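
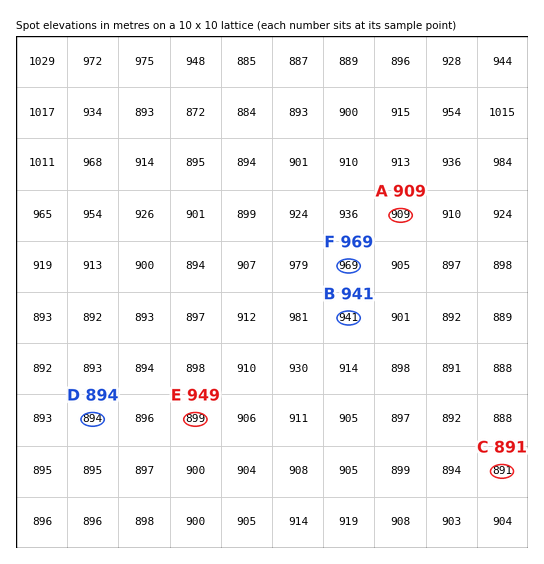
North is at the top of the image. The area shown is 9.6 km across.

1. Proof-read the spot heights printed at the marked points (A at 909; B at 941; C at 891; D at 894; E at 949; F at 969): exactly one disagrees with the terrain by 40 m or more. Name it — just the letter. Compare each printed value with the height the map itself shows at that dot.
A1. E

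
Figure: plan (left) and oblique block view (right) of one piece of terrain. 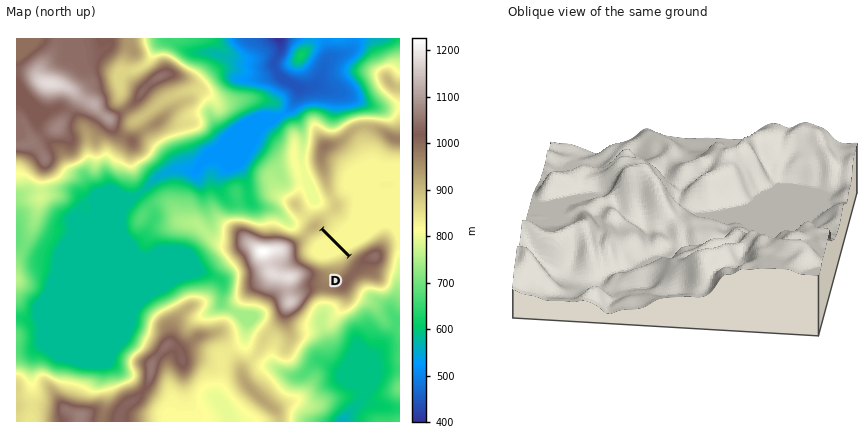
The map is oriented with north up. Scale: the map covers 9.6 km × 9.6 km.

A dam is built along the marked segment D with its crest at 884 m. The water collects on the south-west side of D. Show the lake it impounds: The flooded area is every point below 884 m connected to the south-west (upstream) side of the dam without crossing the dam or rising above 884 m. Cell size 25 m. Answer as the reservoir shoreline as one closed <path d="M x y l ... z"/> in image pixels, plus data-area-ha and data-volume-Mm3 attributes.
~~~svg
<path d="M320 230l-10 5-3 3-4 12 2 6 13 8 12 0 14-5 3-3-27-26z" data-area-ha="58" data-volume-Mm3="24.89"/>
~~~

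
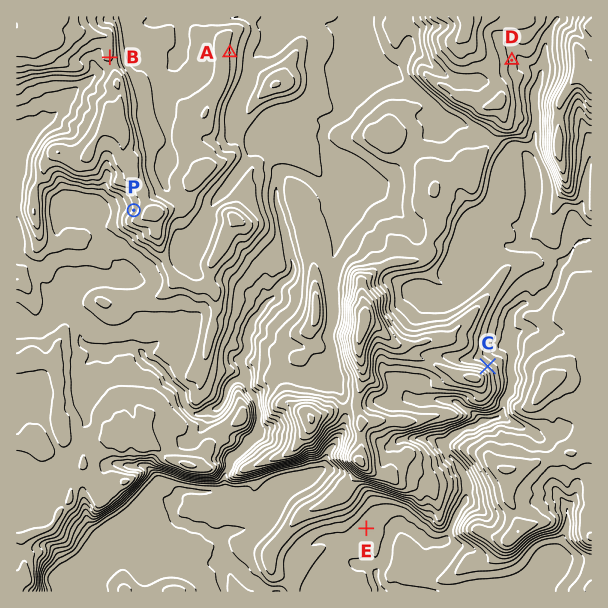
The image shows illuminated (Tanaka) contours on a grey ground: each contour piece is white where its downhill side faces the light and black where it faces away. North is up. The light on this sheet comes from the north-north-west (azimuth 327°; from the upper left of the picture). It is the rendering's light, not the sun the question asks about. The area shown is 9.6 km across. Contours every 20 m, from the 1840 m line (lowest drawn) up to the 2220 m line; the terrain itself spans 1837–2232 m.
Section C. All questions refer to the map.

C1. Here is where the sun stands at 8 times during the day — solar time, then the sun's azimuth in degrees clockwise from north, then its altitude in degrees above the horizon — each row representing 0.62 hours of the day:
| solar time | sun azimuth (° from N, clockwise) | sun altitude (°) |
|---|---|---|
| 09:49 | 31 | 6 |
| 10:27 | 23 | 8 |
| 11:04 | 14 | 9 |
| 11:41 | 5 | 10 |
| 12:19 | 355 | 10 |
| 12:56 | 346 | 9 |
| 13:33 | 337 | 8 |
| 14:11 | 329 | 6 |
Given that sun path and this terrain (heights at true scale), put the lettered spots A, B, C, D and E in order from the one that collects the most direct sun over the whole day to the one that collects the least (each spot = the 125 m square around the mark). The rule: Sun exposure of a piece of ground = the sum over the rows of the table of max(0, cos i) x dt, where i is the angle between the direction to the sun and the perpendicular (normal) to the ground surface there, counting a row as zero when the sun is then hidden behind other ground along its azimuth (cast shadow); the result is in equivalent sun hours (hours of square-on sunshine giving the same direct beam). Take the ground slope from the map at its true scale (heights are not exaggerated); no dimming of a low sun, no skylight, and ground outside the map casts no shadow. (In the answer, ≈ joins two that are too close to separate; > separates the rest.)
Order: C > D ≈ A ≈ B > E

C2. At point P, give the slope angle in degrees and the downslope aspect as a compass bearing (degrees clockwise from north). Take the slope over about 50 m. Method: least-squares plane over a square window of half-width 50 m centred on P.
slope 12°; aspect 286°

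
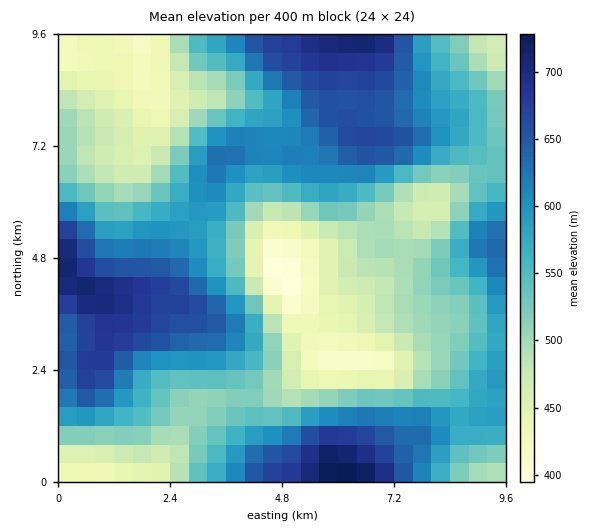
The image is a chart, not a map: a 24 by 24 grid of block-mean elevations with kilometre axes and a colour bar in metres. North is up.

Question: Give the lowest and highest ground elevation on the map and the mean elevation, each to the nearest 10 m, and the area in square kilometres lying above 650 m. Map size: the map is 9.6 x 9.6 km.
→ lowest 390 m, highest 730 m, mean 560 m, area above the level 15.2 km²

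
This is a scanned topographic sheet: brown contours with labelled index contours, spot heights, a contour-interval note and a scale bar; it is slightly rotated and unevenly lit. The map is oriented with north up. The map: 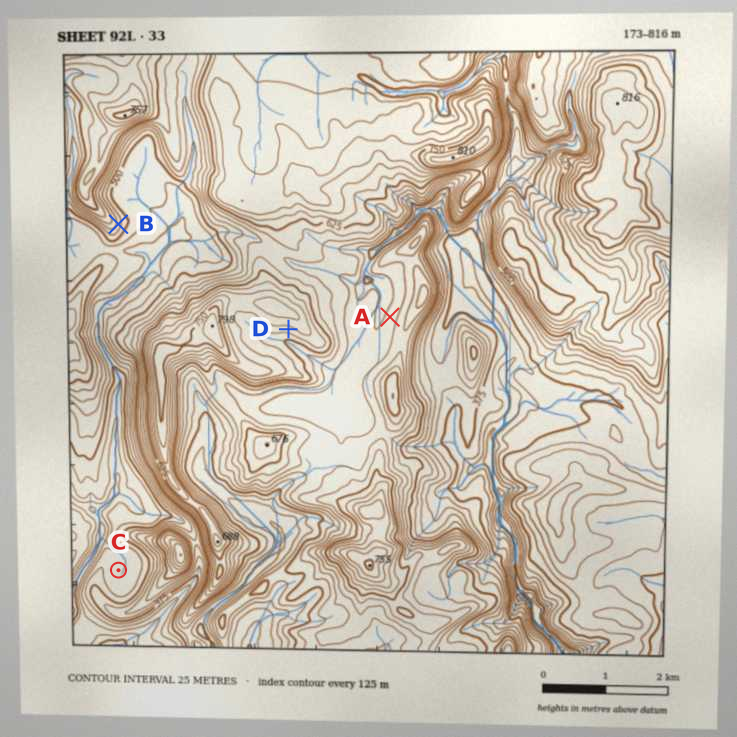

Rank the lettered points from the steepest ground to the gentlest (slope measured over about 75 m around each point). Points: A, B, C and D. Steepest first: B D A C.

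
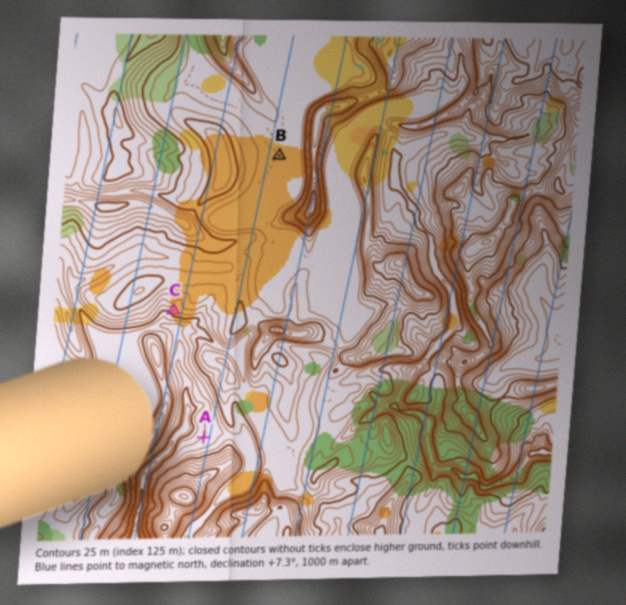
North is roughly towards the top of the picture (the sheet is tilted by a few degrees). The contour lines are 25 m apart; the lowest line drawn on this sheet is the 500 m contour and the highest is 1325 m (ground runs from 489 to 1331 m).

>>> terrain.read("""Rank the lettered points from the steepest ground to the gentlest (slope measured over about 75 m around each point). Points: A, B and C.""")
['C', 'A', 'B']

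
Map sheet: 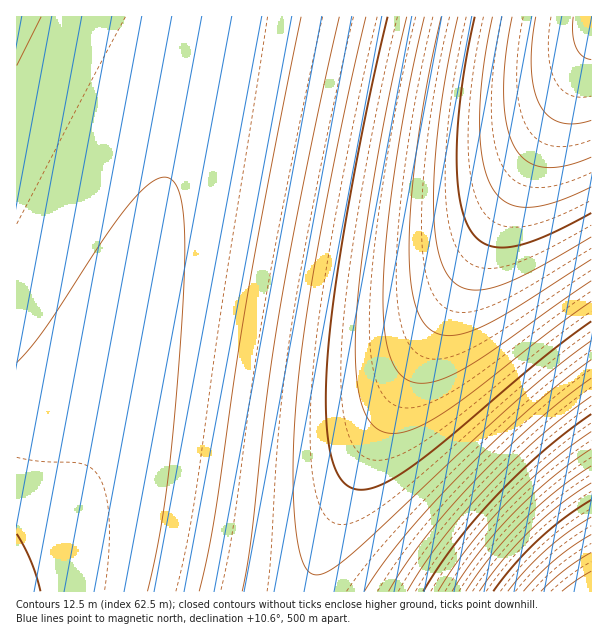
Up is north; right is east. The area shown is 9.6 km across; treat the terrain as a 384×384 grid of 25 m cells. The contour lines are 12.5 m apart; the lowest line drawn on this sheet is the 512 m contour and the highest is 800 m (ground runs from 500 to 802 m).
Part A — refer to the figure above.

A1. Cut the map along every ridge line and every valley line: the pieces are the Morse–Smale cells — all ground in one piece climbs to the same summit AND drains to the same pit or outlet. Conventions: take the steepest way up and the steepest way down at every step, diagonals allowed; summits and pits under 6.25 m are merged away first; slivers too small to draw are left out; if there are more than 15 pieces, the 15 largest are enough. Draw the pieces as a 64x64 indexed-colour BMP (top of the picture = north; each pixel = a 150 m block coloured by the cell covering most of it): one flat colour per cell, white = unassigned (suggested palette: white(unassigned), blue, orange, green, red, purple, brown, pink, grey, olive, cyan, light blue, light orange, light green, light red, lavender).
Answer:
<image width="64" height="64" href="data:image/bmp;base64,Qk12CAAAAAAAAHYAAAAoAAAAQAAAAEAAAAABAAQAAAAAAAAIAAATCwAAEwsAABAAAAAAAAAA////ALR3HwAOf/8ALKAsACgn1gC9Z5QAS1aMAMJ34wB/f38AIr28AM++FwDox64AeLv/AIrfmACWmP8A1bDFABERERERERERERERERERERESIiIiIiIiIiIiIiIiIiIiERERERERERERERERERERERIiIiIiIiIiIiIiIiIiIiIREREREREREREREREREREREiIiIiIiIiIiIiIiIiIiIhERERERERERERERERERERERIiIiIiIiIiIiIiIiIiIiEREREREREREREREREREREREiIiIiIiIiIiIiIiIiIiIRERERERERERERERERERERESIiIiIiIiIiIiIiIiIiIjMREREREREREREREREREREREiIiIiIiIiIiIiIiIiIiMzERERERERERERERERERERESIiIiIiIiIiIiIiIiIiIzMxEREREREREREREREREREREiIiIiIiIiIiIiIiIiIjMzMRERERERERERERERERERESIiIiIiIiIiIiIiIiIiMzMzEREREREREREREREREREREiIiIiIiIiIiIiIiIiIzMzMRERERERERERERERERERESIiIiIiIiIiIiIiIiIjMzMzEREREREREREREREREREREiIiIiIiIiIiIiIiIiMzMzMxERERERERERERERERERESIiIiIiIiIiIiIiIiIzMzMzEREREREREREREREREREREiIiIiIiIiIiIiIiIjMzMzMRERERERERERERERERERESIiIiIiIiIiIiIiIiMzMzMzEREREREREREREREREREREiIiIiIiIiIiIiIiIzMzMzMRERERERERERERERERERESIiIiIiIiIiIiIiIjMzMzMxEREREREREREREREREREREiIiIiIiIiIiIiIiMzMzMzMRERERERERERERERERERESIiIiIiIiIiIiIiIzMzMzMxEREREREREREREREREREREiIiIiIiIiIiIiIjMzMzMzERERERERERERERERERERESIiIiIiIiIiIiIiMzMzMzMxEREREREREREREREREREREiIiIiIiIiIiIiIzMzMzMzERERERERERERERERERERESIiIiIiIiIiIiIjMzMzMzMREREREREREREREREREREREiIiIiIiIiIiIiMzMzMzMxERERERERERERERERERERERIiIiIiIiIiIiIzMzMzMzMREREREREREREREREREREREiIiIiIiIiIiIjMzMzMzMxERERERERERERERERERERERIiIiIiIiIiIiMzMzMzMzEREREREREREREREREREREREiIiIiIiIiIiIzMzMzMzMRERERERERERERERERERERERIiIiIiIiIiIjMzMzMzMzEREREREREREREREREREREREiIiIiIiIiIiMzMzMzMzMRERERERERERERERERERERERIiIiIiIiIiIzMzMzMzMxEREREREREREREREREREREREiIiIiIiIiIjMzMzMzMzMRERERERERERERERERERERERIiIiIiIiIiMzMzMzMzMxERERERERERERERERERERERESIiIiIiIiIzMzMzMzMzERERERERERERERERERERERERIiIiIiIiIjMzMzMzMzMRERERERERERERERERERERERESIiIiIiIiMzMzMzMzMzERERERERERERERERERERERERIiIiIiIiIzMzMzMzMzMRERERERERERERERERERERERESIiIiIiIjMzMzMzMzMxERERERERERERERERERERERERIiIiIiIiMzMzMzMzMzERERERERERERERERERERERERESIiIiIiIzMzMzMzMzMxERERERERERERERERERERERERIiIiIiIjMzMzMzMzMzERERERERERERERERERERERERESIiIiIiMzMzMzMzMzMREREREREREREREREREREREREREiIiIiIzMzMzMzMzMxERERERERERERERERERERERERESIiIiIjMzMzMzMzMzMREREREREREREREREREREREREREiIiIiMzMzMzMzMzMxERERERERERERERERERERERERESIiIiIzMzMzMzMzMzEREREREREREREREREREREREREREiIiIjMzMzMzMzMzMRERERERERERERERERERERERERESIiIiMzMzMzMzMzMzEREREREREREREREREREREREREREiIiIzMzMzMzMzMzMRERERERERERERERERERERERERERIiIjMzMzMzMzMzMxEREREREREREREREREREREREREREiIiMzMzMzMzMzMzMRERERERERERERERERERERERERERIiIzMzMzMzMzMzMxEREREREREREREREREREREREREREiIjMzMzMzMzMzMzERERERERERERERERERERERERERERIiMzMzMzMzMzMzMREREREREREREREREREREREREREREiIzMzMzMzMzMzMzERERERERERERERERERERERERERERIjMzMzMzMzMzMzMREREREREREREREREREREREREREREiMzMzMzMzMzMzMxERERERERERERERERERERERERERERIzMzMzMzMzMzMzEREREREREREREREREREREREREREREjMzMzMzMzMzMzMxERERERERERERERERERERERERERERMzMzMzMzMzMzMzEREREREREREREREREREREREREREREzMzMzMzMzMzMzMRERERERERERERERERERERERERERETMzMzMzMzMzMzMxERERERERERERERERERERERERERER"/>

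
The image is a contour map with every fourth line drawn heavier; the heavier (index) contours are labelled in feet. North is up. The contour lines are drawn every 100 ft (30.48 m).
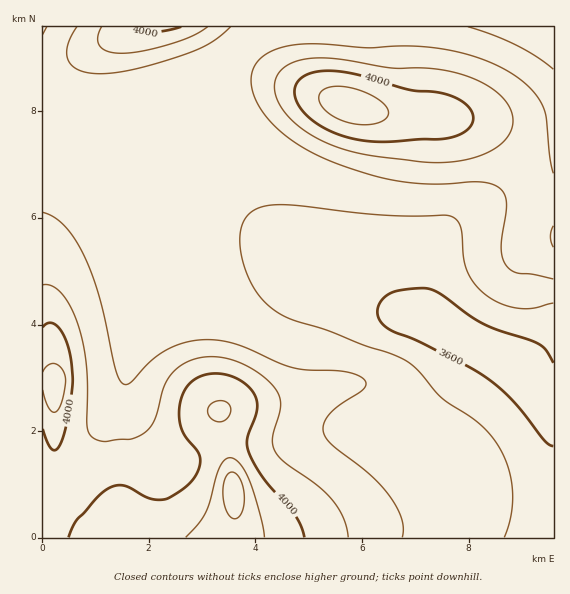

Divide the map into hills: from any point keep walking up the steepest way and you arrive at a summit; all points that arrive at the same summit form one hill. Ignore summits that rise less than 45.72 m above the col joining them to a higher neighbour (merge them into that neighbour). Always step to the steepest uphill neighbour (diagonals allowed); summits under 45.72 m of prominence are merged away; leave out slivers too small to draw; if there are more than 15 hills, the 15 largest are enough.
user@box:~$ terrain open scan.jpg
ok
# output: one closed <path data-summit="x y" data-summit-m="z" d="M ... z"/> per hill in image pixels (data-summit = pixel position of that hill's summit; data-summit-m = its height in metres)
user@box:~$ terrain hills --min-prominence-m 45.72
<path data-summit="233 491" data-summit-m="1307" d="M316 257l-27 0-21 4-48 16-39 18-18 14-13 12-9 14-10 20-10 48-30 32-17 13-3 5-12 40-17 36 1 9 511-1 0-134-11-4-16-22-16-16-44-20-38-22-22-4-10-4-41-38-19-11z"/><path data-summit="351 105" data-summit-m="1265" d="M553 26l-292 0-31 26-13 28-20 28-7 19 0 16 4 13 20 32 34 31 29 18 48 17 23 11 19 14 33 34 29 6 38 22 44 20 16 16 16 22 10 3z"/><path data-summit="53 380" data-summit-m="1275" d="M123 99l-43 4-38-2 1 428 16-36 15-45 17-13 30-32 13-55 16-27 19-18 22-13 29-13 39-14 30-6 27 0 13 2 19 8 13 11 2-1-15-12-23-11-45-16-35-20-39-35-31-38-28-28z"/><path data-summit="159 27" data-summit-m="1227" d="M260 26l-217 0-1 74 19 3 35-1 12-3 17 2 28 22 22 22 31 38 21 19-18-21-15-25-4-13 0-16 7-19 20-28 13-28z"/>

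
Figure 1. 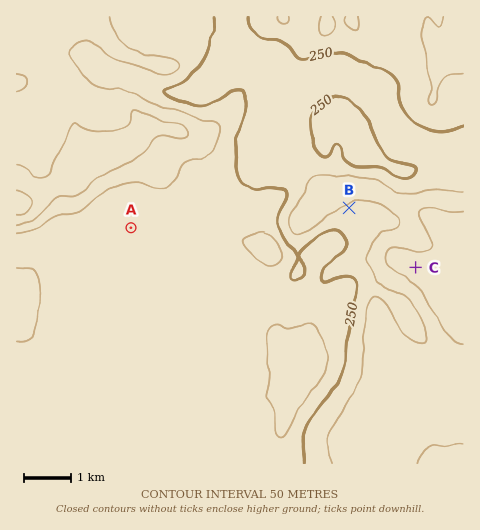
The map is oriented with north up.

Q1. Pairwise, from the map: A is above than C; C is below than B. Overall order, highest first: A B C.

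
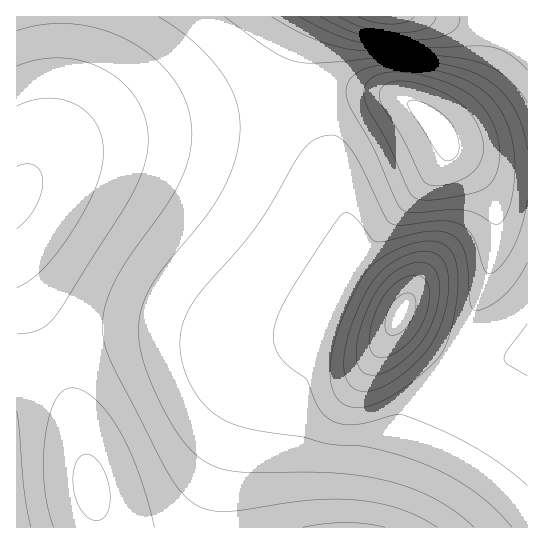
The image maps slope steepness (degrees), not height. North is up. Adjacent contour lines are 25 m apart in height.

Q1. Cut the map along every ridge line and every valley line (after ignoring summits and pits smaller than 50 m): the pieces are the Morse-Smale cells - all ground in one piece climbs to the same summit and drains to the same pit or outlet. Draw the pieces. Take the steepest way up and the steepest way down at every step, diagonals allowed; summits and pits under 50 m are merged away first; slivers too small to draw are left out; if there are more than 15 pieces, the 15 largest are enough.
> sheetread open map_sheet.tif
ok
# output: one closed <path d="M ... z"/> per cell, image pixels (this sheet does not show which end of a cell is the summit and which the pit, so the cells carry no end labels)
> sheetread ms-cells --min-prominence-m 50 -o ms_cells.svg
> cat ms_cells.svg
<path d="M61 16l-45 1 0 510 511 1 1-179-30 14-37 0-12-4-23-15-26-22-1-5 4-7-2-9-15-17-26-22-4-7-9-32-10-48-28-49-8-29-54 12-105 18-43 9-20 7-24 12-14 10-16 16 20-35 11-35 5-53z"/><path d="M370 92l-37 0-32 6 8 28 28 49 12 59 10 27 27 23 15 17 2 9-4 7 1 5 17 15 32 22 20 5 21 0 20-5 11-6 7-6 0-173-27-2-48-21-6-6-11-20-18-17-20-11z"/><path d="M318 16l-256 0-2 65-4 30-11 35-16 29 33-24 37-15 200-37 2-2-2-14 1-22 7-22z"/><path d="M519 16l-200 0-12 23-7 22 0 33 2 3 4 0 27-5 37 0 32 7 16 9 18 17 11 20 6 6 48 21 26 1 1-144-7-7z"/>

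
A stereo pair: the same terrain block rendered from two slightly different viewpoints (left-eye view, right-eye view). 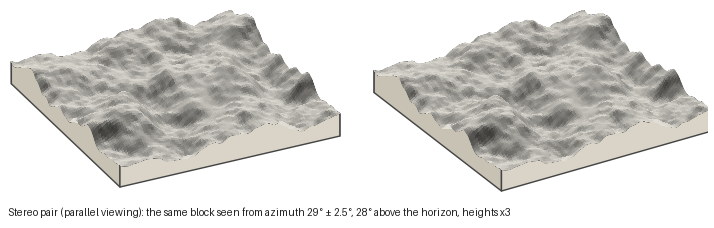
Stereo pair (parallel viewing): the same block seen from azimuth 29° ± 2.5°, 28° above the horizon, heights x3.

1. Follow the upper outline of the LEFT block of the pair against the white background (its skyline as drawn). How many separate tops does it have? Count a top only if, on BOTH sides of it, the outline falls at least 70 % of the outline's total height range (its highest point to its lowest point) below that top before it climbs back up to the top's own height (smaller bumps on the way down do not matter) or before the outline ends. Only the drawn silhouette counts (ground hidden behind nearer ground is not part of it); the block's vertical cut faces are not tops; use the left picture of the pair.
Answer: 0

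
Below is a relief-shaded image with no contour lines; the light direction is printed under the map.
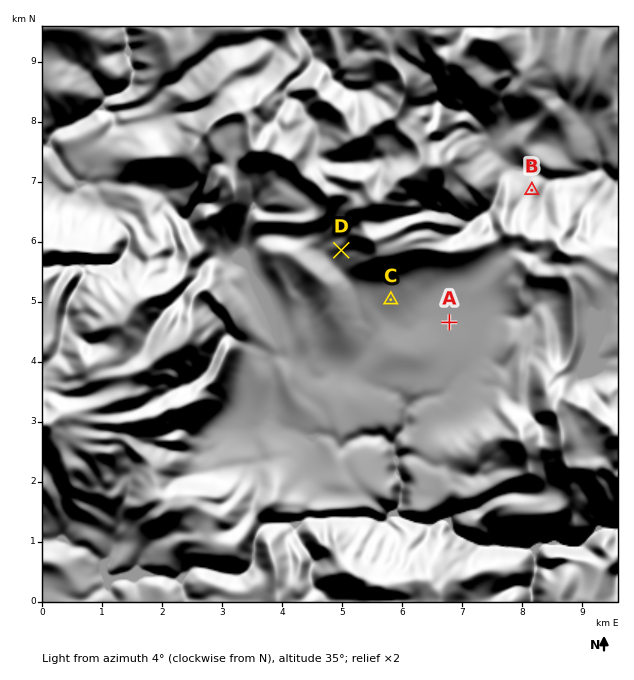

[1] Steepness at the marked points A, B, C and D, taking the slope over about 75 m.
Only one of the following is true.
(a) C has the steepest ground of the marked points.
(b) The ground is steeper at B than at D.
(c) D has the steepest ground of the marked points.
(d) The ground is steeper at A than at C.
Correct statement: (c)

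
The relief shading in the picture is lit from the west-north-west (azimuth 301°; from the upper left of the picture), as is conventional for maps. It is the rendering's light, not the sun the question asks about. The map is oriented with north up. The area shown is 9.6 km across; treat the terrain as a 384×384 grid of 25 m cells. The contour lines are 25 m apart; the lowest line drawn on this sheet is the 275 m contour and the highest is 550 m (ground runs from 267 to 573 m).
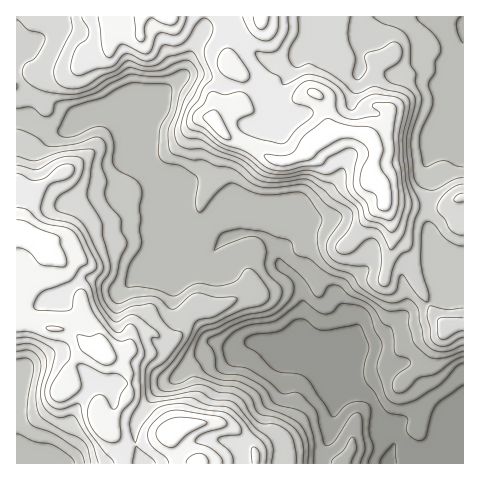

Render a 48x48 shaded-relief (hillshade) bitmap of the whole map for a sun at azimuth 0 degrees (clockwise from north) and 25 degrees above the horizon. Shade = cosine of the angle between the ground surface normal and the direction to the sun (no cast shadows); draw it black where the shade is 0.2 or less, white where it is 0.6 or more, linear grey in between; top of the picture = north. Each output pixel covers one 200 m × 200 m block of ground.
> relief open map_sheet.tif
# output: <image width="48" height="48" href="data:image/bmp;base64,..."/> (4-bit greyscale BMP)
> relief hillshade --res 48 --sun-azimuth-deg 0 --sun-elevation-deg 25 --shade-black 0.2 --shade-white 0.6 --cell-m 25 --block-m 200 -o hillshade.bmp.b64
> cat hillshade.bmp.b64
<image width="48" height="48" href="data:image/bmp;base64,Qk32BAAAAAAAAHYAAAAoAAAAMAAAADAAAAABAAQAAAAAAIAEAAATCwAAEwsAABAAAAAAAAAAAAAAABEREQAiIiIAMzMzAERERABVVVUAZmZmAHd3dwCIiIgAmZmZAKqqqgC7u7sAzMzMAN3d3QDu7u4A////AIiIhmd2d4dVaLu7qYmYiYiaqXZ3iZiIiId3dVZlZ4dVZ6u7qYmoiZiaqYiHiIiIiHdmVFVFaJh2ZniYh4vKiamaqpmYh3iIiHZURWRHiJmZl2ZVZ6zLu7qaqpmYd4iIiHdURmV5mIq8y7qpm83d3bqZqqiHZ4iIiIhkRGiZl2nN7u7u3cvO3Lqpm7mGVniIiIh1RFmqmGjO/+7u7bq8y7upmrqGVWd3iImHdmiqmYi+//3d7cu7u7qZiZl2ZmZmeImamYiYiIiavd3u7t3LqqmYiIh3iHZlZ4mqqZh2Z4h2ebzd3ty7qqmIiIh4mYdlV3eJqYZVZ4dURpqqvMupmZmIiImYiYdlREVXmXVXiHd2VXmZmqqZmIiIiImZh3ZTIiM1Z3eJupmYdVeYiJmYiIiIiIiIh3ZCIiI0Voq7zLqZmFVmVnd3iIiIiIh3iHdlQ1Vniaq83LqaunQyM0RVZ4d3d4d2iId4domqqqm83MqqqoUzIiIjVndmZ3dmZ4eLu5maqpm8zdy6upd3VDIzRWZmdlRERneby4iImZm7vN3Mu7q6mGZmZmZndTIjRVeZmYh3eJqYirzcu8zLupiZiHZ3ZTM0ZmiYiIh3dol2eKqqmru6qqqrqXd2RFZ2d3mYiIh2Zndmd4mZiJmpmaqqqGdkNGiYd4mIiIh3eHeZh3iIiImZmZmZhmdkRGeIZ4mIiHd4iYq6h3iIiImZmZmId3dmZmeIZniIh3eJmaupmIiIiJh4mqqXZ4eJmHd3ZniIZomru7uZmZiYiId4iJmGZ3iaqnZVZ4iHZavN3cqZmYiYiIeId3d3d4iZqoQ0V3d2d7u83LqZmYiIiIiIiIiImZiHiHU0Z3d2eLqZmZmqmYiIiIh4iIiImZhlVFZmd4iIh6mHd4mZmIiIiIh3iHZmZnZVVDV4iKqrqZmXZniIiZmIiIiHd2QyIjRFZmZ5mburzKu5dmeJqrmIh3iHZkMQAAE0aIiJmaqqzczLqYiJqqmHZmZ2VDIREAA1aJmZqZmqq8zN3bmImZiHVVVUISNXdkNWZ5mYiZmZmaq87uuYiIiIZUVCATabuodlVniIiJmZmZmrzdy6mIiIdkQxNoqqqql2VVeZiIiImLqZmrzLmIiZl1MkiamZmbuoiJqphniIiJmHeJq6mIiZqXVYmYiIiau6vMy5hmeIiHd3d3iZmIiZqqqal3iZmIiavMqZh2eIiGd3ZEVniIiJmsy6mYmamHZ5mruruoiIiHdlQhI1Z3d4iru7qpmZqYeaqszd7KmYiIdmVDMjRWVVabu6iIiJm7zNy7zM3KmIiIiId3ZCEzIjR5mYZomZm93dupqpmZiImYmZmIdkIyETRFZ3eJqZmrzLmImHeJmImYmZqZiGVCI1Q0Z5qqmHiaqpiJmYd5mImYiZqpmHdUVmVFeaqpdmd4mYiZqqqYiImYiJmqmIh2d2VWiZqYVWZ4iIiZmqupmZmYiImZiIiIh1RniJmHZneIiIiJmaupqpmYiIiIeIiIh1RneIiHZ3iIiIiImauqqpmA=="/>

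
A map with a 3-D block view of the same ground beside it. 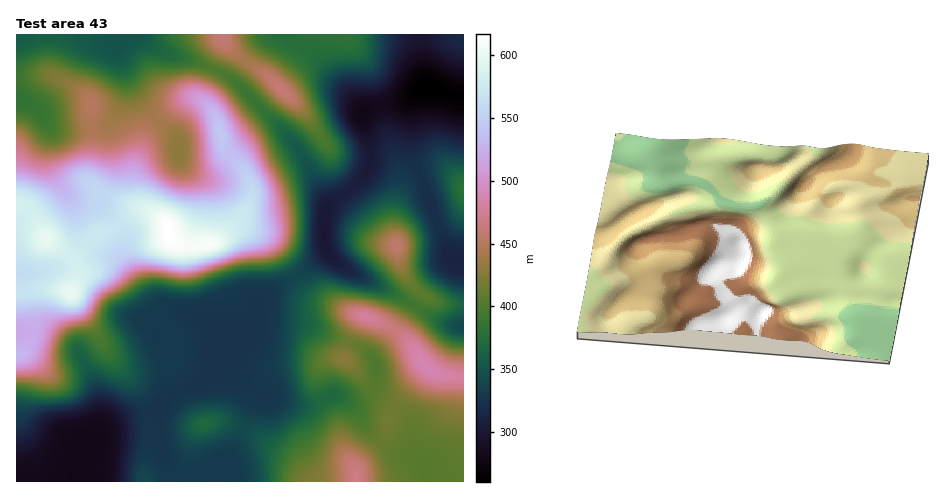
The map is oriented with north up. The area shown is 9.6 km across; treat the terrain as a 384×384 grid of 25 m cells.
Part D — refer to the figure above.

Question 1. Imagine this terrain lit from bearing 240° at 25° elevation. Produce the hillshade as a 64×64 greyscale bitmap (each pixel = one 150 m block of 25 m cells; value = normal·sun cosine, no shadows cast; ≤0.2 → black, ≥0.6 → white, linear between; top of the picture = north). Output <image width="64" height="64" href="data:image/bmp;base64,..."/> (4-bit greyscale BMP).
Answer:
<image width="64" height="64" href="data:image/bmp;base64,Qk12CAAAAAAAAHYAAAAoAAAAQAAAAEAAAAABAAQAAAAAAAAIAAATCwAAEwsAABAAAAAAAAAAAAAAABEREQAiIiIAMzMzAERERABVVVUAZmZmAHd3dwCIiIgAmZmZAKqqqgC7u7sAzMzMAN3d3QDu7u4A////AJiIiIiIiJq7uod4iIiIiImZq7u6mZmqupdVZ4iIiIiImIiIiIiImru5h4iZiIiIiZqru6qZmaq6hlVniIiIiIiZiIiIiIiZq6mHiJmYiIiJmqu6qZiZq6l2VWeIiIiZmJmIiIiIiJmrqYiJmZmIiJmaqqqpmJmqqGVVeIiIiZmZmYiIiIiImaqpiImZmZmZmaqqqZmYmqqXZVZ4iIiZmZmZiIiIiIiZq6qYiaqpmZmZqqmZmZiaqYZWaIiIiZmZmZiHiIiIiJmrupiJqqqZmZmZmImZiJmpdmaJmIiJmZmZiHd4iZmJmau6mImqqpmIiIiIiJmImZl2Z5mYiImZmZmId4iZmZmaq7qYiaqpmHd3iIiImYiZmHd4mpiIiZmZmYiImaqZmZq7qZiJmZiHd3d3iIiZmZmYd4mqmIiZmZmZmZqqqpmZqrupmImZiHd3d3iIiJmamZiImqmYiZmqqpmru7uqmImru6mIiZiIh3d3iIiJmqqpiImqqZmZqqqqqrzMy6h3iau6qYiIiIiIiIiIiImru6mJmrqZmaq7u7qqzdy6hmZ5q7qYiIiIiIiIiIiImavLqZmrupiaq8y7qqrMy6hlRnm7qYd4iIiIiIiIiJmZq8ypmrupiJu8zLqpmcuphkNGirqYd3eIiIiIiIiJmZmrzKmru5h4q8zLqYh3qpdUM1ebuod2d4iIiIiIiImZmavLqquph3is3cqXZmaYdkIjaKupdmZ4iIiIiIiIiJmZq7uqqphmeb3cuXZUVYh1MiR6u6hmZniIiIiIiIiImZmruqmZh3ebzdyoVDNEiHUyNYq6l1VWeIiIiIiIiIiJmauqmZiIiazMyoZCIjSIhkNGm7p1RWd4iIiIiIiIiImZqqmZmZqrzMupdCESRJmHZVerqGRFZ4iIiIiIiIiIiZmqqZq7zMzLqodCESRWmZh3iaqGREZ4iIiIiIiIiIiJmaqpq83dzKmHZDIkVniZmZmrqGM0V4iIiIiIiIiIiImZqqqs3dy5hlRDNFeIiKmaq8ynMiV4iIiIiIiImYiIiZmqqrzcuoZDMzRXiYiImaq83JUhNoiIiImZmZmZiIiImaqqq7qGUyIkV5qpdmeZmru6dDNXiIiJmqqpmZmIiImZqpmql1QiI1eauoZUVYmZqph1VXd3d4m8zLqZmZiJmZmZmZl1QzNXm8yoUzNViJmZiHd3d2Z4m97uy5mZmZmZmZmIh2Q0V5vN24QyNGaImZmYiHd2Znm97/7KmZmqq7qqmYh2VFaKze7JUiNGd5mZmZmId3Znm97//sqpmqq8y6mYh2ZWeb3u7bcyJGeImaqZmYd3d4is3u7suqqpmrzLqYd2Zmis3v7spjI1eIiaqqmYh3eIiazd3LuqqpmZu7uXZVVWis3u7duWMjV4iaqqmId4iIiJq8y6mZmZiIiaqYZDM1ab3u3cuoUhNXiZqqqHZ3iIiImau6mIiIh2d4iHZDESR5vdzLqpdBE1eZmqqXZmeJiIiZq7qYd3d2Z3h3ZTIAJHm8y6qZhjETWJqpmYdlZ4iIiJqrupdmd3d3iHZUMQAUebuqmZh1MSRoq7mYdlZ4iIiJmqupdlZnd3iIdUMhABR5qqmZmHUyNXm7uZh2VniZiJmqqphlRWZ3eIh1QyEAFHmqmZmIdURGiru4h2VWeZmZmqmYdkRFVmd4iHVDIQAkeZmZmYh2VWeazLd2VVeJqZmZmHZUMzRWZ3iZhjIRATV5mZmZiHdmaJvMtmVVaJqpmId3ZUMiNWZ4iamFMQASRomZiJmYh3d4q8u1VEV5qqmHZndlMiNGeJmqqoQQARNXmZiIiZmId4mry6VEVomph2Vmd2QyNGeau7u5cwABJGiqmHeJmZiHiau5lVVniZh2VVd3ZDNFeazMu6hSABI1eaqXd4iZmIiJqpiFVWd3d2VFZ4dkRFeKvdy6l0EAI0aKupdmeJmYiJmph3ZVVmd3ZVVnh2VFZ5rN3Kl2MAEkV6vKhUVomZiImZh3dVRVZ4h2ZniHZlVnms7sl2QgATVpvLlkNGiZmIiJmHd1RFZ4mYd3iIh2Znib3uyWUyESRorMp0IkaJmIeIiHd3REV4mqmIiIiId3eJve64UyIRNXrMuFISR4mYd4iId3dEVomrupiIiIh3eJrN7rcyERJHrNyWMRNXmYd3iId3d1Vnmru6mIiIiIiJq83tlSERJHrN2nQhJGiZh3d4h3d3Z3iau7qYiIiIiJq7zdtzABJHrN24QhI1eJmHd4iHd3eIiaq7uph3d4iJq7zMuVEAJHre24UhI1aJmYd3iId3eImaq7u6h2ZneJmru7qWMAFHre7IUyI0Z4mZiHeIiIiImaqru6l2VVZ4mqqqmGMQE2re7JYyI0V4mZmId4iIiJmaqqqql2VEVomZmZl1MRE2rO3JZDI0V4maqYd3iImZmZqqqZh2VERXiZiHd1QyNXrN25ZDNFZ3iaqod3eImZqqmamYdlVERWiZmHZmVFV5rMy4ZDRFZ4iaqph2d4iaqqqJmHZVVVVmeJmHZnd3iavMuXVERWd4iZqph2Z3iZqqqoiHdlVWZ3eJmYd3iZq8zLqGVERWeIiZmZh2ZneJmqqqiId2Znd4iImYiImqvMzLl1RFVneIiZmZh2ZmeImaqqmIiHd3eIiIiIiZmqu8zLl2RFZ3iIiZmZmHZmZ3iZqqmYiIiIiIiIiIiJmqu7zMqXVEVniIiZmZmIdmZneJmamZ"/>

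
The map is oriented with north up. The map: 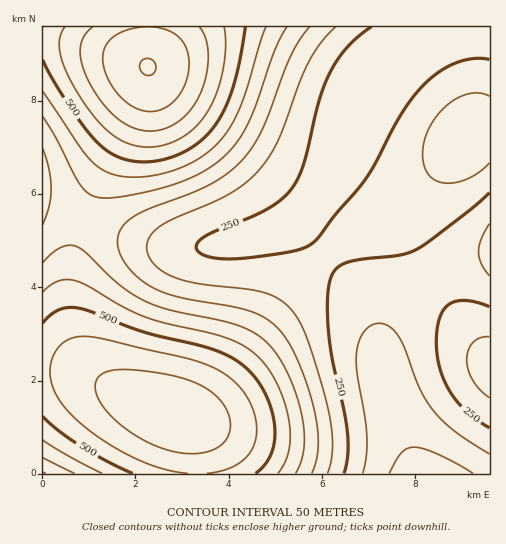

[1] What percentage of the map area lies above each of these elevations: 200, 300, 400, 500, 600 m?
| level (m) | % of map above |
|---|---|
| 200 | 94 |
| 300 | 55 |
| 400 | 38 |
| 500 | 25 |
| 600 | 9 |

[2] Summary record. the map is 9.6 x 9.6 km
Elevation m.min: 130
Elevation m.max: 700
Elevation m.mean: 370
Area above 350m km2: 42.1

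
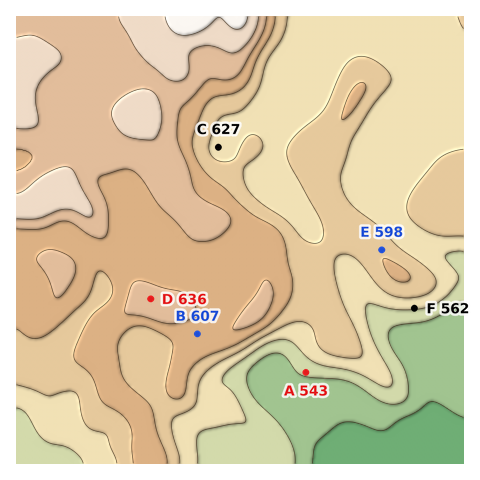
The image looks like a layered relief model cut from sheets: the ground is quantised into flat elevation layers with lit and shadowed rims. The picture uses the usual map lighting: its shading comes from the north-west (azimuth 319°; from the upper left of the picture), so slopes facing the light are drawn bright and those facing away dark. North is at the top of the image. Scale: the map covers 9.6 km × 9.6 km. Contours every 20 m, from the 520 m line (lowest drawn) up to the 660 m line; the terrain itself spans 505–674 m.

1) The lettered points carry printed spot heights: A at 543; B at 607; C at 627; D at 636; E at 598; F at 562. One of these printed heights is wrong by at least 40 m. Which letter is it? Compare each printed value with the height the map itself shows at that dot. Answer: C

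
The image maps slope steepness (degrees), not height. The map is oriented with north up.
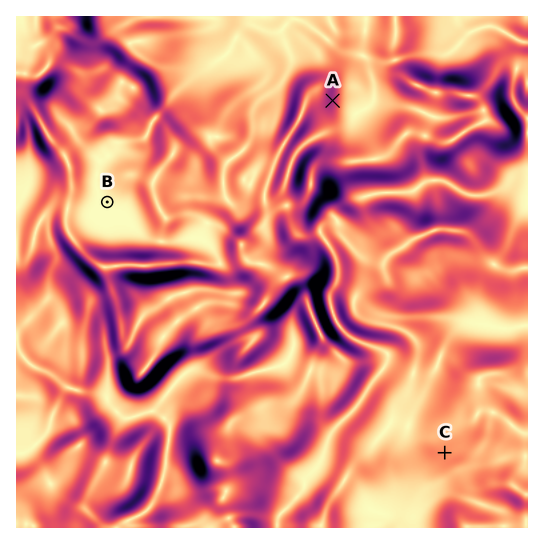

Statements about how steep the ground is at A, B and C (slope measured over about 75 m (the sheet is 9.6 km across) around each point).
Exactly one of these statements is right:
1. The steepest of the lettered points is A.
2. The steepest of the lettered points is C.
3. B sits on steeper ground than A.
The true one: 1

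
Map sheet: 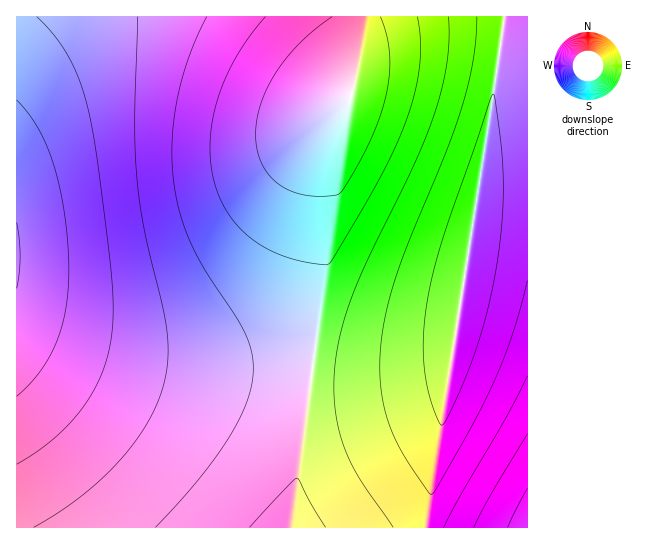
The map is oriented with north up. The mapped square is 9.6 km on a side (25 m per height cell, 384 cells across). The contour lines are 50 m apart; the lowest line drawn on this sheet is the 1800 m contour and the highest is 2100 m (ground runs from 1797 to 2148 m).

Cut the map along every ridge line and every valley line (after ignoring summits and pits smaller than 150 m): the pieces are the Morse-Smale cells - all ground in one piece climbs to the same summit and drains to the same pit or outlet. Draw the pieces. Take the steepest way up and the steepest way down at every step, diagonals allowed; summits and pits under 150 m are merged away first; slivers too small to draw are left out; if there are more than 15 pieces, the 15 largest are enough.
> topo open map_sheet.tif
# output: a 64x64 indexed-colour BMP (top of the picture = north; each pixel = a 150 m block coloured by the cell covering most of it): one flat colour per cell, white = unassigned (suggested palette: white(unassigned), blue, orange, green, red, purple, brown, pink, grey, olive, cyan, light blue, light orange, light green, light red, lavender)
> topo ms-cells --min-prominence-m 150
<image width="64" height="64" href="data:image/bmp;base64,Qk12CAAAAAAAAHYAAAAoAAAAQAAAAEAAAAABAAQAAAAAAAAIAAATCwAAEwsAABAAAAAAAAAA////ALR3HwAOf/8ALKAsACgn1gC9Z5QAS1aMAMJ34wB/f38AIr28AM++FwDox64AeLv/AIrfmACWmP8A1bDFABERERERERERERERERERERERIiIiIiIiIiIjMzMzMzMzEREREREREREREREREREREREiIiIiIiIiIiMzMzMzMzMRERERERERERERERERERERERIiIiIiIiIiIjMzMzMzMxEREREREREREREREREREREREiIiIiIiIiIiMzMzMzMzERERERERERERERERERERERESIiIiIiIiIiIzMzMzMzMRERERERERERERERERERERERIiIiIiIiIiIjMzMzMzMxEREREREREREREREREREREREiIiIiIiIiIiMzMzMzMzERERERERERERERERERERERESIiIiIiIiIiIzMzMzMzMRERERERERERERERERERERERIiIiIiIiIiIiMzMzMzMxERERERERERERERERERERERESIiIiIiIiIiIzMzMzMzERERERERERERERERERERERERIiIiIiIiIiIjMzMzMzMREREREREREREREREREREREREiIiIiIiIiIiMzMzMzMxERERERERERERERERERERERESIiIiIiIiIiIzMzMzMzERERERERERERERERERERERERIiIiIiIiIiIjMzMzMzMREREREREREREREREREREREREiIiIiIiIiIiMzMzMzMxERERERERERERERERERERERESIiIiIiIiIiIjMzMzMzEREREREREREREREREREREREREiIiIiIiIiIiMzMzMzMRERERERERERERERERERERERESIiIiIiIiIiIzMzMzMxERERERERERERERERERERERERIiIiIiIiIiIjMzMzMzEREREREREREREREREREREREREiIiIiIiIiIiMzMzMzMRERERERERERERERERERERERESIiIiIiIiIiIzMzMzMxERERERERERERERERERERERERIiIiIiIiIiIiMzMzMzEREREREREREREREREREREREREiIiIiIiIiIiIzMzMzMRERERERERERERERERERERERESIiIiIiIiIiIjMzMzMxEREREREREREREREREREREREREiIiIiIiIiIiMzMzMzERERERERERERERERERERERERESIiIiIiIiIiIzMzMzMRERERERERERERERERERERERERIiIiIiIiIiIjMzMzMxEREREREREREREREREREREREREiIiIiIiIiIiMzMzMzERERERERERERERERERERERERESIiIiIiIiIiIjMzMzMRERERERERERERERERERERERERIiIiIiIiIiIiMzMzMxEREREREREREREREREREREREREiIiIiIiIiIiIzMzMzERERERERERERERERERERERERESIiIiIiIiIiIjMzMzMRERERERERERERERERERERERERIiIiIiIiIiIiMzMzMxERERERERERERERERERERERERESIiIiIiIiIiIzMzMzERERERERERERERERERERERERERIiIiIiIiIiIiMzMzMREREREREREREREREREREREREREiIiIiIiIiIiIzMzMxERERERERERERERERERERERERESIiIiIiIiIiIjMzMzERERERERERERERERERERERERERIiIiIiIiIiIiMzMzMREREREREREREREREREREREREREiIiIiIiIiIiIzMzMxEREREREREREREREREREREREREiIiIiIiIiIiIjMzMzERERERERERERERERERERERERESIiIiIiIiIiIiIzMzMRERERERERERERERERERERERERIiIiIiIiIiIiIjMzMxEREREREREREREREREREREREREiIiIiIiIiIiIiMzMzERERERERERERERERERERERERESIiIiIiIiIiIiIzMzMRERERERERERERERERERERERERIiIiIiIiIiIiIjMzMxEREREREREREREREREREREREREiIiIiIiIiIiIiMzMzERERERERERERERERERERERERERIiIiIiIiIiIiIjMzMREREREREREREREREREREREREREiIiIiIiIiIiIiIiIhERERERERERERERERERERERERESIiIiIiIiIiIiIiIiERERERERERERERERERERERERERIiIiIiIiIiIiIiIiIRERERERERERERERERERERERERESIiIiIiIiIiIiIiIhERERERERERERERERERERERERERIiIiIiIiIiIiIiIiERERERERERERERERERERERERERESIiIiIiIiIiIiIiIREREREREREREREREREREREREREREiIiIiIiIiIiIiIhERERERERERERERERERERERERERESIiIiIiIiIiIiIiERERERERERERERERERERERERERERIiIiIiIiIiIiIiIREREREREREREREREREREREREREREiIiIiIiIiIiIiIhERERERERERERERERERERERERERERIiIiIiIiIiIiIiEREREREREREREREREREREREREREREiIiIiIiIiIiIiIRERERERERERERERERERERERERERESIiIiIiIiIiIiIhERERERERERERERERERERERERERERIiIiIiIiIiIiIiEREREREREREREREREREREREREREREiIiIiIiIiIiIiIRERERERERERERERERERERERERERESIiIiIiIiIiIiIhEREREREREREREREREREREREREREREiIiIiIiIiIiIi"/>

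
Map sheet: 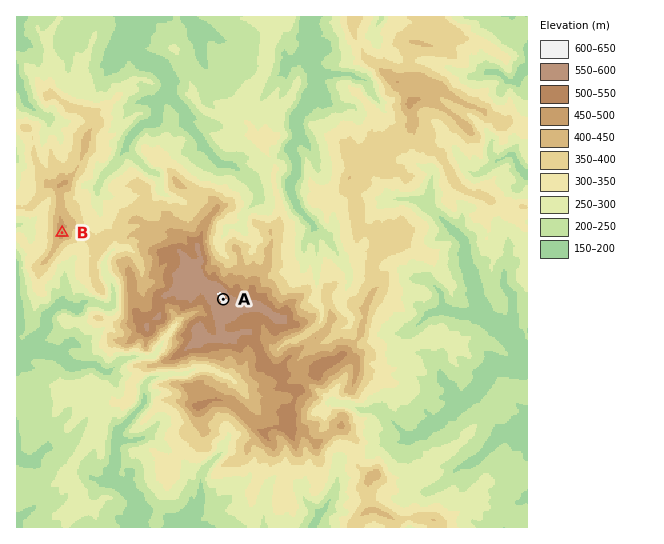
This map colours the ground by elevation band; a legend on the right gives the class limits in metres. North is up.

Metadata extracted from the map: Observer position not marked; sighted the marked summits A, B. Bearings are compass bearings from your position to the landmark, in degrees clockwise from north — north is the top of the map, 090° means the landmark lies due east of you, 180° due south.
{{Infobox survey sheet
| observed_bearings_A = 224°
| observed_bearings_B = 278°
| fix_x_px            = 261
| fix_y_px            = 261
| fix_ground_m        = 380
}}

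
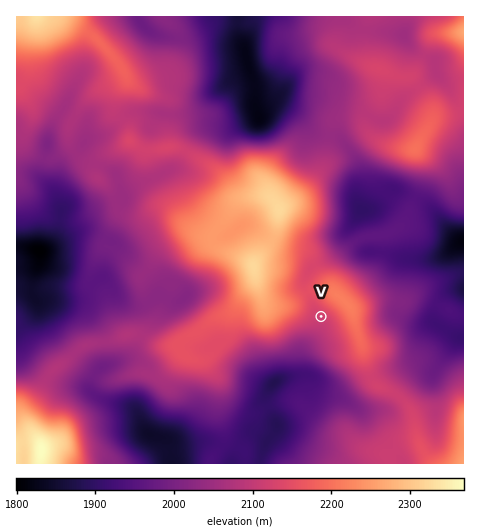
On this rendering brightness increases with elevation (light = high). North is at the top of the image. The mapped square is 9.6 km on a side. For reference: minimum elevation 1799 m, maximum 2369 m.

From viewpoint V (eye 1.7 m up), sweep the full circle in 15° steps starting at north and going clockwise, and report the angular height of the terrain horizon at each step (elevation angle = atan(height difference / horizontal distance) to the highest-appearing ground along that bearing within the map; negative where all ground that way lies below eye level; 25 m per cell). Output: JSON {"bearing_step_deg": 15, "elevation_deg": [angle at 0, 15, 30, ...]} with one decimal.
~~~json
{"bearing_step_deg": 15, "elevation_deg": [7.5, 9.9, 11.0, 11.1, 10.4, 9.4, 8.2, 6.5, 4.7, 2.7, 0.2, -0.5, -1.5, -2.8, -3.4, -2.7, 1.3, 3.6, 6.6, 7.6, 7.0, 6.0, 4.8, 4.7]}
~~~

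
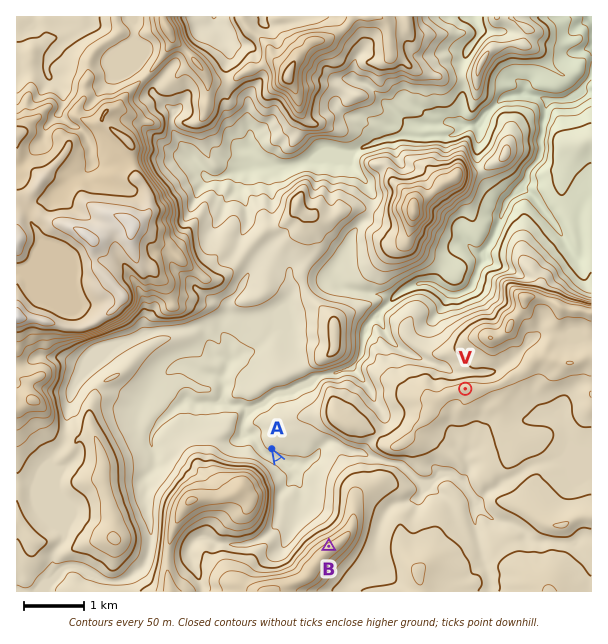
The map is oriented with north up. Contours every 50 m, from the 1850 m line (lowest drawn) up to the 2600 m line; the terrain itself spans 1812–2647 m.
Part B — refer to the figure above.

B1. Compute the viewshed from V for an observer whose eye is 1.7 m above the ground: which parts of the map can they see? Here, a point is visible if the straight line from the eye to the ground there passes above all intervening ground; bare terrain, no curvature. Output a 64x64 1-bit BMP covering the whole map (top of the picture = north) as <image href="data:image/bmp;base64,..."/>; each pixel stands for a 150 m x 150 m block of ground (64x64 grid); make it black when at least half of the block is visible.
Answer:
<image width="64" height="64" href="data:image/bmp;base64,Qk0+AgAAAAAAAD4AAAAoAAAAQAAAAEAAAAABAAEAAAAAAAACAAATCwAAEwsAAAIAAAAAAAAA////AAAAAAAAAGAcD4fOfAAAYf4PB3/8AAAB4AcM//gAAAPABx//8AAAAQBnP//AAAAAAH8//gAAAAAAH//+AAAAACAH//gYAAAAMAd/8H8AAAAwBx/h/wAgEDAHD+f/ACAQcAfxg/8AMABwAMAw/wAwA+AAADx/ADAIAAAAHx8AYAAAAAAf/4BgAAAAPg//wGAAAAAMB//w4AAAAAIAA5jgAAAIAgADOPAAABACAAE4+AAAAAIAAXh4AAAAACABOD4AAAAAAjEcH4AAAAADmJwP8AAgAA/c/gf8ABgA/4D/gfAAGAB/4P/44AAYABJgkP+AABwAADiAPPAAHBgAHwAceAAOCAAcAAx4AAAAAAAAGvwAAgAAAAA75gH/wAAAADP8Bf/wAAAAR7wO/fgAAAAHO2f4/AAAAMf5N/g8AAAAh9kb+B4AAAAH2A34HgAAAAfIA/gfAAAAAeABSA8AAAAB4AEAB4AAAAHgAAADwAAAA8AAAAHAAAADwAAAAEAAAAeAAAAAAAAAB4AAAAAAAAAPgAAAAAAAAA/AAAAAAAAAD/gDgAAAAAAdjAOAAAAAAD4EHYAAAAAADQefgAAAAAAOB8+AAAAAAAYHx4AAAAAAAw5jgAAAAAABDAHAAAAAAACAAcAAAAAAAEAA4AAAAAAAQAAgAAAAAABAAAAAAAAAAEAAAAAAAA=="/>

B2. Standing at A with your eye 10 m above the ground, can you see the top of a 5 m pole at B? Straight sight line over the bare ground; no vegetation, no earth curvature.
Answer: yes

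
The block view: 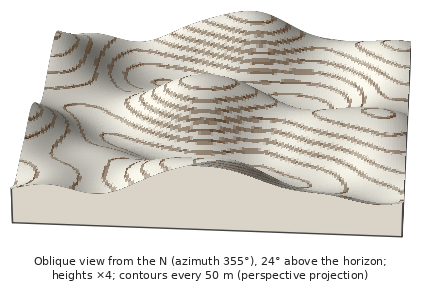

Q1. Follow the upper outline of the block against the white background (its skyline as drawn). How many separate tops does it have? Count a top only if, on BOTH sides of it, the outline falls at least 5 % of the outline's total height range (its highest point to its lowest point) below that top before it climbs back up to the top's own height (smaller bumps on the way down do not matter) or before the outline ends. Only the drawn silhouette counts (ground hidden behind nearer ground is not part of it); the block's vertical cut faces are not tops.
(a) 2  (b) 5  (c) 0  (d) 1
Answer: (a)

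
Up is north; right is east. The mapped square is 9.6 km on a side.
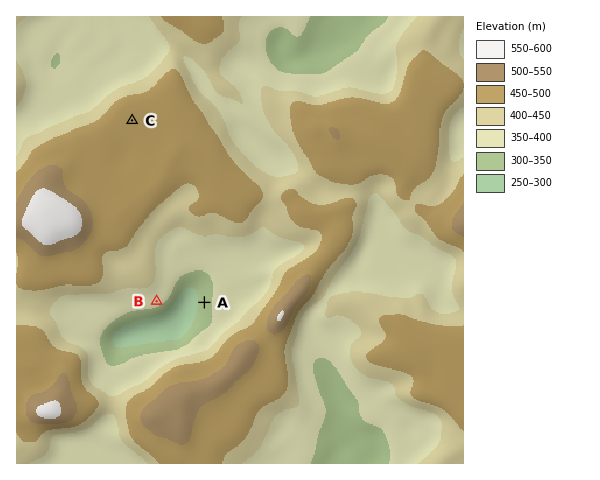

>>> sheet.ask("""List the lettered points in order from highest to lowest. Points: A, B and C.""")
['C', 'B', 'A']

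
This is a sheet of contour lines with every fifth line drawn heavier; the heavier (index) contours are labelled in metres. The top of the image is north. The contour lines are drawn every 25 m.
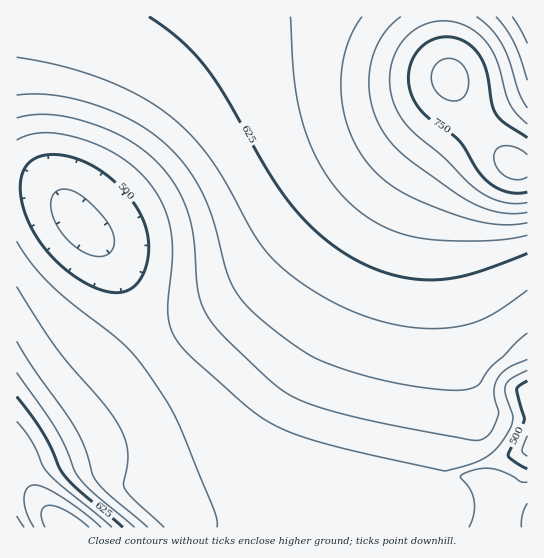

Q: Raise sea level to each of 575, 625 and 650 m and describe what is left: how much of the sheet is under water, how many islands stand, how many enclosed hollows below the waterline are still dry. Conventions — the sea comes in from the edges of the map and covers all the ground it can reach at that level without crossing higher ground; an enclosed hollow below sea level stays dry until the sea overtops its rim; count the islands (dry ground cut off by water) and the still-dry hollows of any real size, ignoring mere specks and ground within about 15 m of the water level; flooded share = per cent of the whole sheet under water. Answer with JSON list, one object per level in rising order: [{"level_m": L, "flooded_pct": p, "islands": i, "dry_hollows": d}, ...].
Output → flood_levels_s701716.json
[{"level_m": 575, "flooded_pct": 47, "islands": 0, "dry_hollows": 0}, {"level_m": 625, "flooded_pct": 71, "islands": 0, "dry_hollows": 0}, {"level_m": 650, "flooded_pct": 80, "islands": 0, "dry_hollows": 0}]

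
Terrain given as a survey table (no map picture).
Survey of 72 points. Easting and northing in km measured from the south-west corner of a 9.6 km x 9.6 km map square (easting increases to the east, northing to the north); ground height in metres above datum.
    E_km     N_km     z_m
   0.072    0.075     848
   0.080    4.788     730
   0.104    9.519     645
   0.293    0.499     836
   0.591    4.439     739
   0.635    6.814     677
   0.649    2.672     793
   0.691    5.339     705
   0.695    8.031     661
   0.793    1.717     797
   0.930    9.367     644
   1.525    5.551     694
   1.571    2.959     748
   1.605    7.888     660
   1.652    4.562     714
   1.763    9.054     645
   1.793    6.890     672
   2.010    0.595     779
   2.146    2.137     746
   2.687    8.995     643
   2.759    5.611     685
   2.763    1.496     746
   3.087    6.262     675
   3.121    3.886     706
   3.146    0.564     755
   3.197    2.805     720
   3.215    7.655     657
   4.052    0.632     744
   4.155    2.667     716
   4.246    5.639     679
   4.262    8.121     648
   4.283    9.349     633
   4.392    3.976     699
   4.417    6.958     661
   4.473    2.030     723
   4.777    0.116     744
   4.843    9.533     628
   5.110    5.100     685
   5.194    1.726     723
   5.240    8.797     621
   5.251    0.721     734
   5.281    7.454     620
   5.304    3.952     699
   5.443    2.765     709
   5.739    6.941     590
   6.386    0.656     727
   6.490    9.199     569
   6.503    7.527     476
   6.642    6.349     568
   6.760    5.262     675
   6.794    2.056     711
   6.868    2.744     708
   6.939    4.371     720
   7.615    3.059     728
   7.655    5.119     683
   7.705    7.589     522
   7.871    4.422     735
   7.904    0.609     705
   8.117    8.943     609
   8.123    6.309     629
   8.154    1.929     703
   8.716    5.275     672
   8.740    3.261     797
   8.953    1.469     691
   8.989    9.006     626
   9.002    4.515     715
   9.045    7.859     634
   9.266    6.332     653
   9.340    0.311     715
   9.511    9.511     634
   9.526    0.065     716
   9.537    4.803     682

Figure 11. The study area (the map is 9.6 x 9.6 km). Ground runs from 465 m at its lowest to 850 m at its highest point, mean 685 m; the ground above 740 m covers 15.4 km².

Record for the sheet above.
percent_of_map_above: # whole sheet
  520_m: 97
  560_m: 95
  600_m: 91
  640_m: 81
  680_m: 59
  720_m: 28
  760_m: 10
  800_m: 4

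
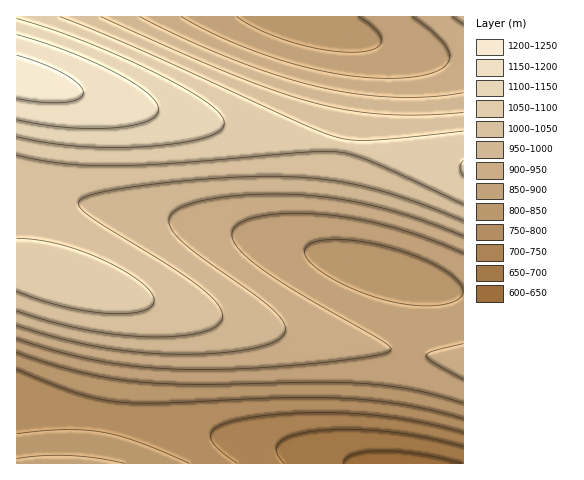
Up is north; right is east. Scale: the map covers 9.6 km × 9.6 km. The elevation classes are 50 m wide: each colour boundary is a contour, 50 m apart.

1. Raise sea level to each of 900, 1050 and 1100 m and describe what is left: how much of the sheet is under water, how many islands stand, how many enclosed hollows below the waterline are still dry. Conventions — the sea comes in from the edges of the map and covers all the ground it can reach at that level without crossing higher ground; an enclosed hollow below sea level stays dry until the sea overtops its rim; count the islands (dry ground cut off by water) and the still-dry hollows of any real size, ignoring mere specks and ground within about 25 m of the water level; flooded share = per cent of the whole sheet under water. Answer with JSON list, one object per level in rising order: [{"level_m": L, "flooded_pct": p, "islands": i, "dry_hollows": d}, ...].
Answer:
[{"level_m": 900, "flooded_pct": 39, "islands": 0, "dry_hollows": 0}, {"level_m": 1050, "flooded_pct": 80, "islands": 0, "dry_hollows": 0}, {"level_m": 1100, "flooded_pct": 91, "islands": 0, "dry_hollows": 0}]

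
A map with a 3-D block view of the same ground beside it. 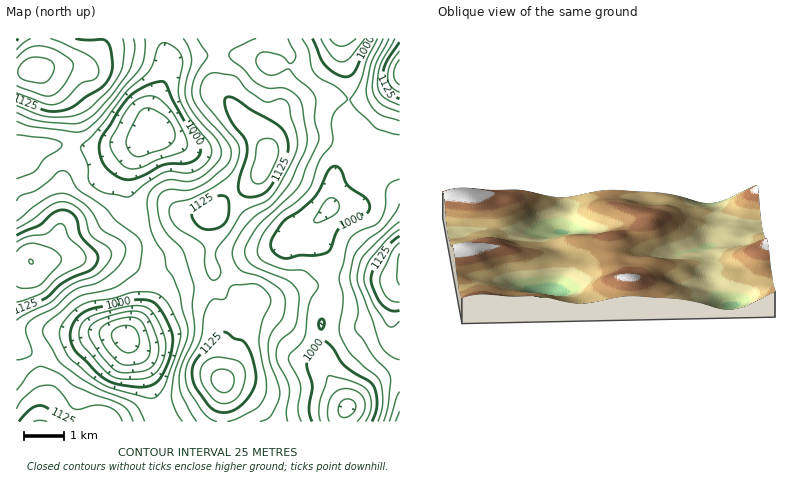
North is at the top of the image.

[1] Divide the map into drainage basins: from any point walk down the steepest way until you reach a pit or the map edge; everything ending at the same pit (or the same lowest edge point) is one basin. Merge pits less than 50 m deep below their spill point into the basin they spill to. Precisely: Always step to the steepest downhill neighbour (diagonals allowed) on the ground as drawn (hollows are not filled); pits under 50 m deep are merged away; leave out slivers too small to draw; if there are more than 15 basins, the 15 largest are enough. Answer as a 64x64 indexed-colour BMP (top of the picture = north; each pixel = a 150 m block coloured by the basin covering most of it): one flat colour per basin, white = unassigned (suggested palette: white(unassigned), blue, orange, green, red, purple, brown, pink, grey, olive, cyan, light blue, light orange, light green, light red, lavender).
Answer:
<image width="64" height="64" href="data:image/bmp;base64,Qk12CAAAAAAAAHYAAAAoAAAAQAAAAEAAAAABAAQAAAAAAAAIAAATCwAAEwsAABAAAAAAAAAA////ALR3HwAOf/8ALKAsACgn1gC9Z5QAS1aMAMJ34wB/f38AIr28AM++FwDox64AeLv/AIrfmACWmP8A1bDFADMzMzMzMzMzMzMzMzMzMzMzERERERERERERERERERERMzMzMzMzMzMzMzMzMzMzMzMREREREREREREREREREREzMzMzMzMzMzMzMzMzMzMzMxERERERERERERERERERETMzMzMzMzMzMzMzMzMzMzMzERERERERERERERERERERMzMzMzMzMzMzMzMzMzMzMzMxEREREREREREREREREREzMzMzMzMzMzMzMzMzMzMzMzERERERERERERERERERETMzMzMzMzMzMzMzMzMzMzMzMRERERERERERERERERERMzMzMzMzMzMzMzMzMzMzMzMxEREREREREREREREREREzMzMzMzMzMzMzMzMzMzMzMzERERERERERERERERERETMzMzMzMzMzMzMzMzMzMzMzMxERERERERERERERERERMzMzMzMzMzMzMzMzMzMzMzMzEREREREREREREREREREzMzMzMzMzMzMzMzMzMzMzMzMRERERERERERERERERETMzMzMzMzMzMzMzMzMzMzMzMxERERERERERERERERERMzMzMzMzMzMzMzMzMzMzMzMzMREREREREREREREREREzMzMzMzMzMzMzMzMzMzMzMzMxERERERERERERERERETMzMzMzMzMzMzMzMzMzMzMzMzERERERERERERERERERMzMzMzMzMzMzMzMzMzMzMzMzMxEREREREREREREREREzMzMzMzMzMzMzMzMzMzMzMzMzERERERERERERERERETMzMzMzMzMzMzMzMzMzMzMzMzMxERERERERERERERERMzMzMzMzMzMzMzMzMzMzMzMzMzEREREREREREREREREzMzMzMzMzMzMzMzMzMzMzMzMzERERERERERERERERETMzMzMzMzMzMzMzMzMzMzMzMzERERERERERERERERERMzMzMzMzMzMzMzMzMzMzMzMzEREREREREREREREREREzMzMzMzMzMzMzMzMzMzMzMxERERERERERERERERERETMzMzMzMzMzMzMzMzMzMzMxERERERERERERERERERERMzMzMzMzMzMzMzMzMzMzMzEREREREREREREREREREREzMjMzMzMzMzMzMzMzMzMzERERERERERERERERERERESIiIiIiIiMzMzMzMzMzMzMRERERERERERERERERERERIiIiIiIiIiIzMzMzMzMzMxEREREREREREREREREREREiIiIiIiIiIiIiMzMzMzMzERERERERERERERERERERESIiIiIiIiIiIiIiIzMzMzMRERERERERERERERERERERIiIiIiIiIiIiIiIiIzMzMxEREREREREREREREREREREiIiIiIiIiIiIiIiIiMzMzERERERERERERERERERERESIiIiIiIiIiIiIiIiIjMzMRERERERERERERERERERERIiIiIiIiIiIiIiIiIiIiIhEREREREREREREREREREREiIiIiIiIiIiIiIiIiIiIiIRERERERERERERERERERESIiIiIiIiIiIiIiIiIiIiIiERERERERERERERERERERIiIiIiIiIiIiIiIiIiIiIiIiEREREREREREREREREREiIiIiIiIiIiIiIiIiIiIiIiIhERERERERERERERERESIiIiIiIiIiIiIiIiIiIiIiIiIhERERERERERERERERIiIiIiIiIiIiIiIiIiIiIiIiIiIREREREREREREREREiIiIiIiIiIiIiIiIiIiIiIiIiIiERERERERERERERESIiIiIiIiIiIiIiIiIiIiIiIiIiIRERERERERERERERIiIiIiIiIiIiIiIiIiIiIiIiIiIiEREREREREREREREiIiIiIiIiIiIiIiIiIiIiIiIiIiIRERERERERERERESIiIiIiIiIiIiIiIiIiIiIiIiIiIhERERERERERERERIiIiIiIiIiIiIiIiIiIiIiIiIiIhEREREREREREREREiIiIiIiIiIiIiIiIiIiIiIiIiIhERERERERERERERESIiIiIiIiIiIiIiIiIiIiIiIiIiERERERERERERERERIiIiIiIiIiIiIiIiIiIiIiIiIiEREREREREREREREREiIiIiIiIiIiIiIiIiIiIiIiIiERERERERERERERERESIiIiIiIiIiIiIiIiIiIiIiIiERERERERERERERERERIiIiIiIiIiIiIiIiIiIiIiIiEREREUEREREREREREREiIiIiIiIiIiIiIiIiIiIiIiERERERREQRERERERERESIiIiIiIiIiIiIiIiIiIiIiERERERFERERERERERBERIiIiIiIiIiIiIiIiIiIiIiERERERERRERERERERERBEiIiIiIiIiIiIiIiIiIiIiIRERERERFEREREREREREQSIiIiIiIiIiIiIiIiIiIiIhEREREREUREREREREREREMyIiIiIiIiIiIiIiIiIiIiIRERERERREREREREREREQzMzMzMiIiIiIiIiIiIiIiIhEREREREURERERERERERDMzMzMzMzIiIiIiIiIiIiIiERERERERREREREREREREMzMzMzMzMyIiIiIiIiIiIiIRERERERREREREREREREQzMzMzMzMzIiIiIiIiIiIiIhERERERRERERERERERERDMzMzMzMzMiIiIiIiIiIiIiERERERRERERERERERERE"/>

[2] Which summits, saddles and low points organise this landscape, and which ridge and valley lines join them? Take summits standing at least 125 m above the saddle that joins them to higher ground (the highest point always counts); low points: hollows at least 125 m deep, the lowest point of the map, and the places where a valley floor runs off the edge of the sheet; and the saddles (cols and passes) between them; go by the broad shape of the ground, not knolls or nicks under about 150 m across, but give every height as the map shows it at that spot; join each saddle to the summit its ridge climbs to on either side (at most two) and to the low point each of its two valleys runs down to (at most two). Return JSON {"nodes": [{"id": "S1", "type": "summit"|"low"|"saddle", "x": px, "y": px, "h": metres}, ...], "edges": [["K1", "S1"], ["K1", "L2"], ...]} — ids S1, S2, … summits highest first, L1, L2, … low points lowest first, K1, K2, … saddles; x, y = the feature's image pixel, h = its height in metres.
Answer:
{"nodes": [
{"id": "S1", "type": "summit", "x": 34, "y": 70, "h": 1216},
{"id": "S2", "type": "summit", "x": 32, "y": 262, "h": 1200},
{"id": "S3", "type": "summit", "x": 400, "y": 72, "h": 1194},
{"id": "S4", "type": "summit", "x": 222, "y": 380, "h": 1188},
{"id": "S5", "type": "summit", "x": 400, "y": 266, "h": 1180},
{"id": "L1", "type": "low", "x": 126, "y": 338, "h": 884},
{"id": "L2", "type": "low", "x": 348, "y": 408, "h": 918},
{"id": "K1", "type": "saddle", "x": 218, "y": 54, "h": 1079},
{"id": "K2", "type": "saddle", "x": 148, "y": 242, "h": 1046},
{"id": "K3", "type": "saddle", "x": 158, "y": 414, "h": 1033},
{"id": "K4", "type": "saddle", "x": 72, "y": 146, "h": 1028},
{"id": "K5", "type": "saddle", "x": 348, "y": 100, "h": 1025},
{"id": "K6", "type": "saddle", "x": 368, "y": 166, "h": 1021},
{"id": "K7", "type": "saddle", "x": 330, "y": 282, "h": 1018}],
"edges": [["K1", "S4"], ["K1", "L1"], ["K1", "L2"], ["K2", "S2"], ["K2", "S4"], ["K2", "L1"], ["K3", "S2"], ["K3", "S4"], ["K3", "L1"], ["K4", "S1"], ["K4", "S2"], ["K4", "L1"], ["K5", "S3"], ["K5", "S4"], ["K5", "L2"], ["K6", "S3"], ["K6", "S5"], ["K6", "L2"], ["K7", "S4"], ["K7", "S5"], ["K7", "L2"]]}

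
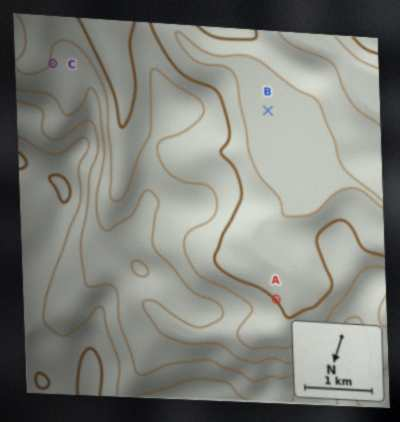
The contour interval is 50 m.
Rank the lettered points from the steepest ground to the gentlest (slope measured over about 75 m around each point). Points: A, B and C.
A C B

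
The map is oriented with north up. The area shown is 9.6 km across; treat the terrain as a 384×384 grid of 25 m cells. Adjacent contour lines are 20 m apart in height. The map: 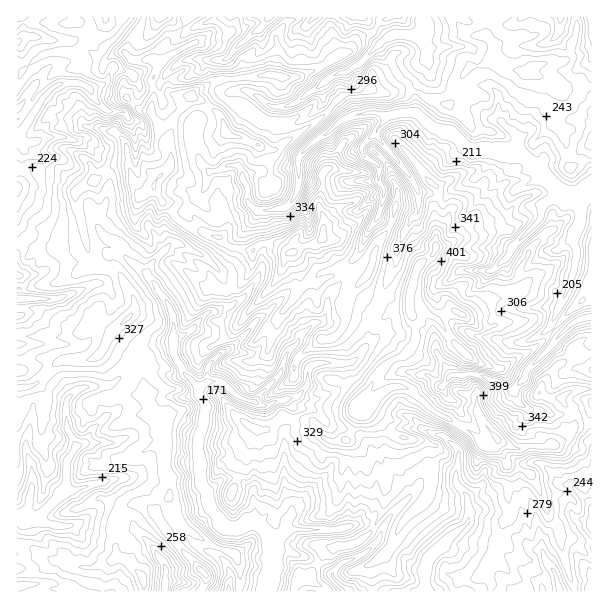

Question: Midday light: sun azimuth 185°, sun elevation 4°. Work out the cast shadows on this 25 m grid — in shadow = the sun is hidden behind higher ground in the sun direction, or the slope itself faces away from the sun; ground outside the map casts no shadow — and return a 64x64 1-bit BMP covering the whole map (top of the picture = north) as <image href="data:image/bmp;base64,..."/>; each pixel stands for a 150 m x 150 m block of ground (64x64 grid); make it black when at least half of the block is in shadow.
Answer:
<image width="64" height="64" href="data:image/bmp;base64,Qk0+AgAAAAAAAD4AAAAoAAAAQAAAAEAAAAABAAEAAAAAAAACAAATCwAAEwsAAAIAAAAAAAAA////AAAAAADwAHAEOAAAAAAAYABwAACSgAYuB/wZwDIDjw4jjwPAIB/nHoODg/Dh/4Y/4/2BwAH/jn/z/oDgB/8A/+P/QGAP/wA/6Y4gPA/+AT5gwDAAEE+/PgAAGAACD/8/AAABwDwG/j+AAACAMAQMfAAAAADgCkB8AAAAAMAD8D4AAAAAAAH8PAAAA4HgDIg/ADw/F/gEQA4weDxv/AwwDHvgOO//AAD8/+AD//sDAPn//Aff8wPgf/mPj//+wJH3jI/////gAPAEf3///8AA4gZ/85///4HD4wfmP///geWBh/J//0AA/mHj8P//8CBYMPHA/z/+MM+4YAE///+8g8wgB3////+A5AAH+B4H9wBwAAf+HvDPAjAAd/+O8B4eGAAz/8cAHjwADDj/9gAY+AAGfP/+AABg5wM/f/6AAAP/07/z34ACD//Zn/rz8AA///3f6/ngAD///8///OAA3//////9wATv//////wPBgf/////+AfFD//////w/8ebh//3/+D/x+AH////g//PQAv///8D/48Af///+EFAfoH////OQGH/gf///9wGv/3D////hAA/94f///+AAB////v+f4gAD///8f//gAAB/v/3//+AHwg4f////4ODwEf/////8//+f//////j//x//////wD9AH/////+M/38/////4xh/w=="/>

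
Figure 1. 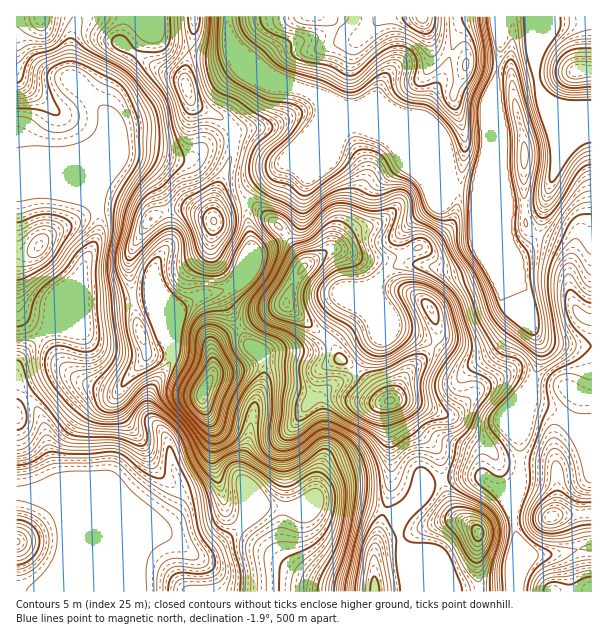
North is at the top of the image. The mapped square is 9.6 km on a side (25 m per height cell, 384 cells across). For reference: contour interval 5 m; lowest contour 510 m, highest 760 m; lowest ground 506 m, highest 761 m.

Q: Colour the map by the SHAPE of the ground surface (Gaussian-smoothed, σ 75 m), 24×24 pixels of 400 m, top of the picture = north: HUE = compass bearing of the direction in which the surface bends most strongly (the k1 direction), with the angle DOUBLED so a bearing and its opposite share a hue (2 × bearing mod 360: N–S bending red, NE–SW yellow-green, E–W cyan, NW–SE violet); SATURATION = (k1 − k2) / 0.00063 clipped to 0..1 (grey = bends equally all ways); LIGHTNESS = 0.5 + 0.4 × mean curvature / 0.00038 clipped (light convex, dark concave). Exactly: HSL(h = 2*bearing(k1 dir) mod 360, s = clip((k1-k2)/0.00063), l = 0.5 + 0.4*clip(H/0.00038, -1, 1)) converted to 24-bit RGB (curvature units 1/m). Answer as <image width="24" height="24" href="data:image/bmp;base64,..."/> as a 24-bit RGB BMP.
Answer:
<image width="24" height="24" href="data:image/bmp;base64,Qk32BgAAAAAAADYAAAAoAAAAGAAAABgAAAABABgAAAAAAMAGAAATCwAAEwsAAAAAAAAAAAAAd5ZTboN5f36BfHyBe3yAYnCKfa+XcXCskkikk4FqjJN5a4KRS2SmS0iz5NWXvFdlbWeEf36Aj0poye1YKC18O7HBs4q7hHyqfb2IUoeVeHyCfX2BfH6Cb4uGfpVhd0JLgGpSfaGAgpqJa5SWT2uNOzaE79ydt0p8gmt+fVdmqTts6/yGFUdxgYQ7f48ndpFBw5K1fVGddnWBfn6AfoF8f4B3f2l3jUqairlsTql8lId+b4t5Tlh8NTp26OKAu1BqiVumk0e6a8vR7fPYFwCM2zaugsZ4SJudmG5Li2h0e3qBfnyAg3h7g2tua4RqTUWGztuDVXiQi3hMjpRJRGJyPUhyz8dkvZNdW4h8TKuzfeOo3WpHYwiDVLHH0ZyuXWjTfYxWd4NpgX1sfH1vg2Jtm5xiVHWjgxxcsP9YXylVo1Elj8g0Mk1cP3lwlqZW1Mh4ZoSGbqZMfKMsdywrW41gQoR2zc5UTnBQfaF5h1OBi4FRdn5NcV9Od9JlPRF2/wQa9v8aFSN11XJ0vtpQFXB1RVp1hJBS0+FcXG9ii65slWZmWXaUZo+pUVqZt8CJd1iLiqJ/fz6frHKGlF9iTsuDSdGBMwAy/8gf1P/MAEulllfg+9DVMBp6K2Q2XrI1ptxJT5NejJRUqa1UP7GMflaFVneIs6drhWd/qleYh0qLnXGh0YbIoNxkMAA5YwC3z//MseWCDClRLVN45q+YvUT/XXTxoK3hzajYb8LMQ6nTyIbEnFRFP3lmW3mJonhfjoJwkDqSfJiheK20YHy/8562ADGWEaL/+9nQ65mYHC2TEmaAu6lguIRYOaB9ZbOhwpevyn5xRXBaU1qDyYu+U1C/OGyQpo6be4iYQ1qKjLWcbqilUUyCyFFe3H3OAEtU9cUl+vXJewzqHh6Xa6F2vHx7e7+vK9m1a0mw54WnwFmJN5BhU59tnH22KmjZsV2eompxSqeFYKhTfGVZZD9ttZxclNpxDw9wY/l3+K91bg5Xbj0gXJUgR99SgMaGekRsMFk2sFsv25lvcsPJU5uvWrabaxttn005sq1WeaJ0aHWEb22CTDuIqtJ7wVg+QlZ+AfcIyyhEnwDp4bTonu3TT9KqjE5hlkZ0c0h9mKdMuOulYnalW5dwcSZaWChuqqR0hL6TqbNORHtWYW2EUTWC1+pqTEiSoE9zbZwxTIkfBoCR5IXM+bKMZ200WmE8doZgMUXDpu/hzdWGtj1veUOvcUWDSTeNkcGAXbBjvn6gY6Z9M4OCJhuY+uGkKXl+glWt0Ux8fNxjFG1uFV9J+bmu6IPaRV2qV8GmN6l8mKAfuaMecNKKhBKIe3OBRF6Nnbt+plxklXKyx46vTFCXCEdi9qyU2UlKHEBMzKJt38yVFypjHn0wFP8041WqxJXPoFWkRpSCd33FnNfDjyg3cUiAhVqLT6qHe6ZjonVkZ4+HqnmHtGu7HTacPcSa7qi4IRLigNO929m+KwC0qvjpKJjZfTm7y46Rf2zP1nfGFdVHiSxc7ixfWluEUU6ST9t0cEyzp4SCeIRmiIJfhnJoUGuLNJykx6SDemOrbKmg05ZpM4K1Q7lbiD9PLoV1zJ1dg2E/dsRQ326wajh4yqxLV16EdEOTkPcvJEt+upp5f4B+gIB+f4B/dYKBNn53qZZPqYtbZ3tVyX9ZkLhPQF09hVNLPn1KlJo/t5F7RKhDkCUvgXiB059bPmWDaTGx7O+CC0RnvrqGhHp0hoJudoZveIJ8UFV9cIhgtnxOc5NUkqNXx3hok05ZNodge4B/To98l7VkmkRjgHuAfGuC89BiI1CZLT6t5PCdJyGGTKw3gH1pgpN/e5KVcXWGYFR9bl90uYRmnbFuZbungZ68oIPTmWXOUICSd4N5hoBpgXt5g3VjeCtRx/+MHht8H+A8o/M4bkuGf4B8X7B3Y6eZjWuKhmZ2c0V3gWlafLhif+GHWaq3eI6hh0Vks0dFlDtfmWQyTZI6lD53vE5ORbjI+O2bDjhcj/tIiRaqnCkqjYwuq7puaWtJcVBIhEY7hEOBbM68ftLCws54R4FueTI4hzI5lk4qlohEhLaQc7JoJ4OIunqCXaij36GBAXXYcvlJPQyIsIPRq6HcuVZsjmalQT6oc37HgtrVW6qjkk9X8NBbJTd5iDhgo0pKe7TEgHy+fY2qvICaR1GOU4xFcb5VhcdpKkPyuOgYLiV/R7uHq6l5lW6lhKWwRWylY6KFooxpfWh9YUqJ+POwCg99llS6i6Kyd2+qX6mBbo6FnnaKj1y6fHu/acmIecZLvQXEvLJKVk2FToZhn5tP"/>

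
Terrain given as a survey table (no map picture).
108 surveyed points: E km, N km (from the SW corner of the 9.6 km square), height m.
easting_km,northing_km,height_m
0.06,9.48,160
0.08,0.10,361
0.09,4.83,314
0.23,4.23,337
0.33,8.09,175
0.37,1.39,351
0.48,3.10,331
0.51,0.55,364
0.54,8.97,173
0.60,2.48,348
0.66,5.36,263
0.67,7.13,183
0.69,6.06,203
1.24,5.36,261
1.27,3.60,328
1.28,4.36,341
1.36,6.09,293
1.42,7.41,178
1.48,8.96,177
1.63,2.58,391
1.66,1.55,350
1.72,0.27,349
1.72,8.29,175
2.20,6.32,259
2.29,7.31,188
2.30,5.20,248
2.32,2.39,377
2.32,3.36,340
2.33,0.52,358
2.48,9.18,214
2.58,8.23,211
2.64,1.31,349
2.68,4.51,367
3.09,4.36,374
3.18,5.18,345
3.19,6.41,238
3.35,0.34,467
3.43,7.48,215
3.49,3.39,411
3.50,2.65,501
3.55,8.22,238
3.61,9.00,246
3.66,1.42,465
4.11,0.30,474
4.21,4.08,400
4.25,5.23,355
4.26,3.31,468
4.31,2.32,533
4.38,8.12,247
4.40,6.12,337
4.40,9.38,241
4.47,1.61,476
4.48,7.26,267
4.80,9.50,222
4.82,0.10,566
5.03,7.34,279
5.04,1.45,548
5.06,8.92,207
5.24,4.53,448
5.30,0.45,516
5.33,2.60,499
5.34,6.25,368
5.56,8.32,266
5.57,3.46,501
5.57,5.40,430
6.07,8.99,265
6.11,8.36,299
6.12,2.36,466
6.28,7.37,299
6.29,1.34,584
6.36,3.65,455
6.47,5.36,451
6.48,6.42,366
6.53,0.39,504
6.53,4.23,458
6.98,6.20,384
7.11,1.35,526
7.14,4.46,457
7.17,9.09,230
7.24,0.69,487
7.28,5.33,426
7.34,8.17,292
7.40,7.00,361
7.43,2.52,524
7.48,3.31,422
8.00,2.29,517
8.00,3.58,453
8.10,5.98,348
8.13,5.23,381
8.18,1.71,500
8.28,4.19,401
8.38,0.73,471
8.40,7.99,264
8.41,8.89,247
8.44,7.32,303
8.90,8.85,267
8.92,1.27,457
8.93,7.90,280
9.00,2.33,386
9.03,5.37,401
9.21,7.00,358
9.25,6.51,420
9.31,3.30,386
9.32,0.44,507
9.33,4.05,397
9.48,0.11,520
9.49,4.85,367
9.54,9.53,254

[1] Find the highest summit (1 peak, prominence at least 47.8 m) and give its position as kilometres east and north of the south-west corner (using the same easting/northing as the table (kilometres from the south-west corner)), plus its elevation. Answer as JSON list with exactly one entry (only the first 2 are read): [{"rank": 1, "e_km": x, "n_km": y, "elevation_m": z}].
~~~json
[{"rank": 1, "e_km": 6.36, "n_km": 1.24, "elevation_m": 589}]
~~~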